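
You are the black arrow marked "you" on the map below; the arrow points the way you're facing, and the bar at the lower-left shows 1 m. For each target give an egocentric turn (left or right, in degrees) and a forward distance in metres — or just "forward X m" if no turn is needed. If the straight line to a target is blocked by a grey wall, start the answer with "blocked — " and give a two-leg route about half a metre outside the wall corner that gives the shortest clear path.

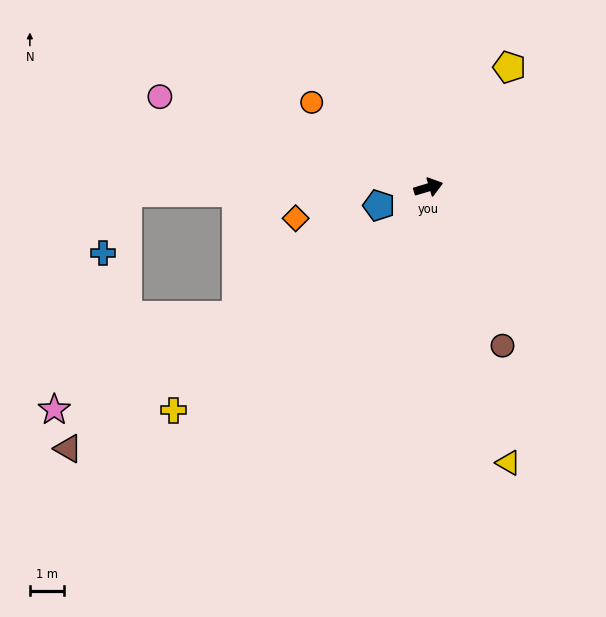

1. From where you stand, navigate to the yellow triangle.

turn right 90°, forward 8.3 m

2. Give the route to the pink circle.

turn left 145°, forward 8.2 m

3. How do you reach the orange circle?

turn left 127°, forward 4.2 m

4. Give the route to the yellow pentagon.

turn left 39°, forward 4.2 m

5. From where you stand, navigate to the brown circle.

turn right 81°, forward 5.1 m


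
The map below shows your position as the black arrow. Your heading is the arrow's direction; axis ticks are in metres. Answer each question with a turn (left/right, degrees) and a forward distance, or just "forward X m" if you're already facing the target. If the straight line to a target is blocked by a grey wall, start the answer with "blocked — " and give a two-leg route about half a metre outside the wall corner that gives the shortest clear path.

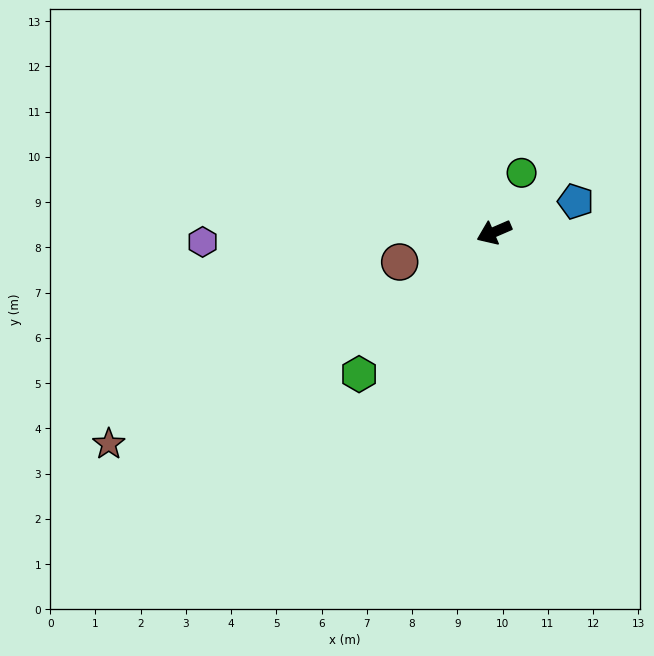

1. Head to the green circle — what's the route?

turn right 138°, forward 1.4 m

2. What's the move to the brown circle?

turn right 6°, forward 2.2 m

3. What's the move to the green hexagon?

turn left 23°, forward 4.3 m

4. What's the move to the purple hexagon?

turn right 21°, forward 6.4 m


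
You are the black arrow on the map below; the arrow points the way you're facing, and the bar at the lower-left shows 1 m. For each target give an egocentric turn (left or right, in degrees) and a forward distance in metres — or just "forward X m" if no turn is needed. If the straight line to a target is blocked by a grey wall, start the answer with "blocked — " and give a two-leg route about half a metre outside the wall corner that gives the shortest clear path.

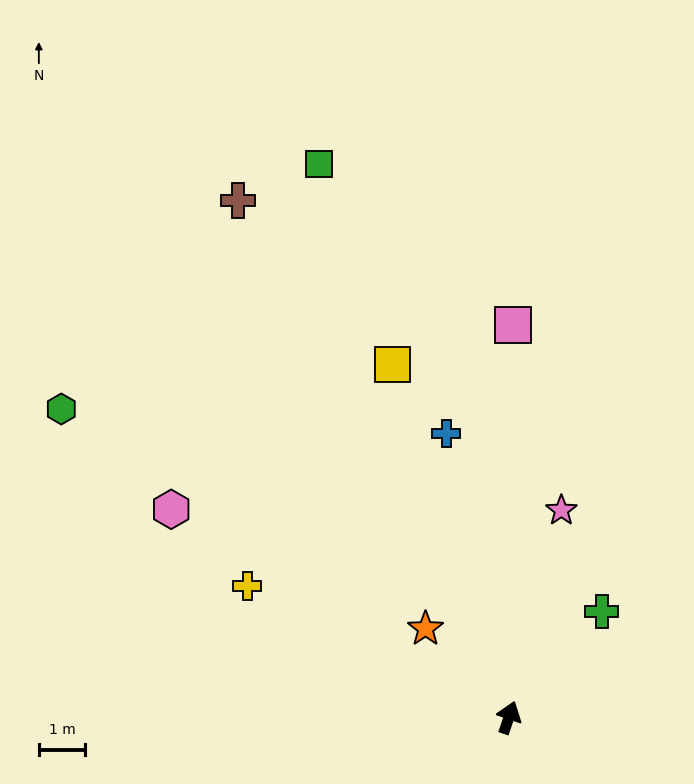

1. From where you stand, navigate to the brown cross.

turn left 46°, forward 12.6 m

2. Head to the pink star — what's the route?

turn left 5°, forward 4.6 m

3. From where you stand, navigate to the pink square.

turn left 18°, forward 8.5 m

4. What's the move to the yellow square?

turn left 37°, forward 8.0 m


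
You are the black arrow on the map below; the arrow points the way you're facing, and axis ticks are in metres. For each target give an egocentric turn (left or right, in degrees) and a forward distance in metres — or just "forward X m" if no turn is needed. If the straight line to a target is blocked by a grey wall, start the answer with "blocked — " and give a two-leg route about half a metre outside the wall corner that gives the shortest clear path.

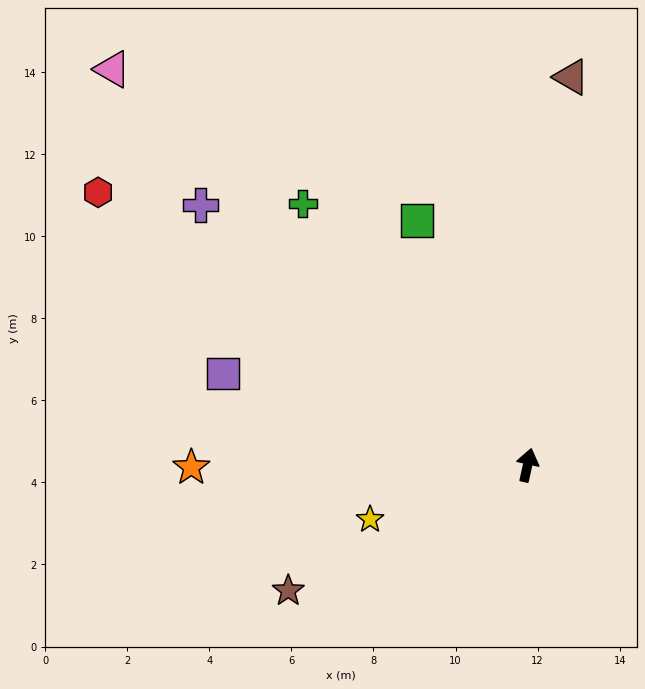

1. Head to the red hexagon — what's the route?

turn left 70°, forward 12.4 m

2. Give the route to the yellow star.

turn left 122°, forward 4.1 m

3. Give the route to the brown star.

turn left 130°, forward 6.6 m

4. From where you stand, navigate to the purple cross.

turn left 64°, forward 10.2 m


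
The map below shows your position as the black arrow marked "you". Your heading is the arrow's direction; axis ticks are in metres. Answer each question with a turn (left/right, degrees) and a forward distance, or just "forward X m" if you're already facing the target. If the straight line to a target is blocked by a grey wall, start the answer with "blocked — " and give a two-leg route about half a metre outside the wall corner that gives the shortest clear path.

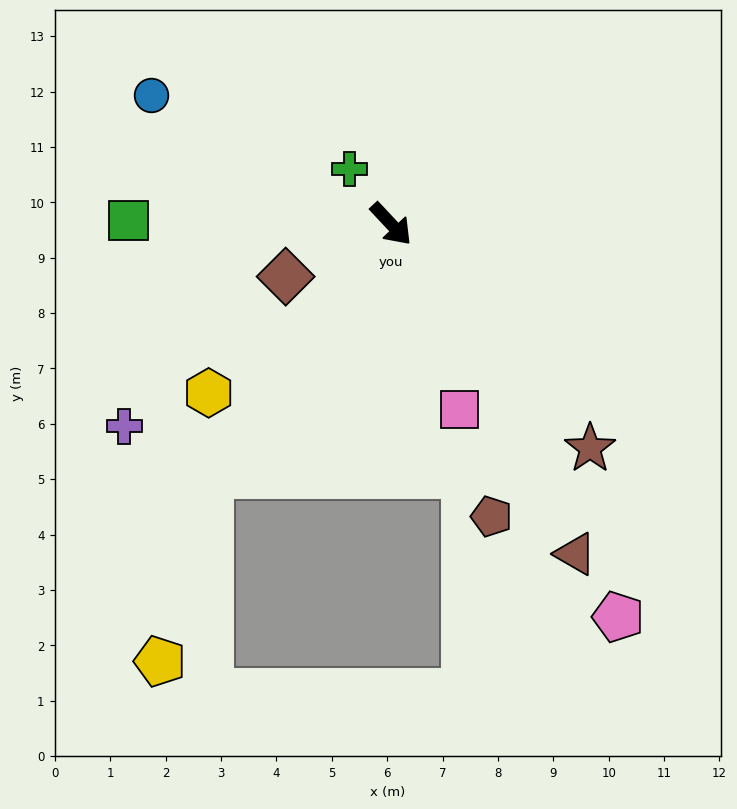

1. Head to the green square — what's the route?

turn right 134°, forward 4.7 m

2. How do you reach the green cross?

turn left 174°, forward 1.2 m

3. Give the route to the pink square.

turn right 23°, forward 3.6 m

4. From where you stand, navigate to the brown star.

forward 5.4 m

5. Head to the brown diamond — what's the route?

turn right 107°, forward 2.1 m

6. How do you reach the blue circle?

turn right 161°, forward 4.9 m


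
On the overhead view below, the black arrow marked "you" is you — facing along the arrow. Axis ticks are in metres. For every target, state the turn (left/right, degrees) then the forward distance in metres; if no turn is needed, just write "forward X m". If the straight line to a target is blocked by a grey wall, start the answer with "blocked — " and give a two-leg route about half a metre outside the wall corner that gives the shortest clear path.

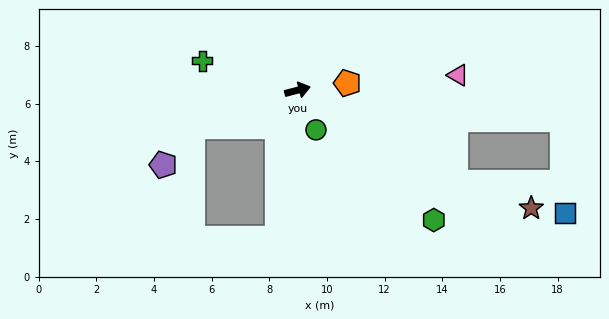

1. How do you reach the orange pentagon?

turn right 6°, forward 1.7 m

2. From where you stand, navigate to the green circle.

turn right 80°, forward 1.5 m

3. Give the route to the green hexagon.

turn right 58°, forward 6.5 m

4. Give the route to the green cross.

turn left 148°, forward 3.5 m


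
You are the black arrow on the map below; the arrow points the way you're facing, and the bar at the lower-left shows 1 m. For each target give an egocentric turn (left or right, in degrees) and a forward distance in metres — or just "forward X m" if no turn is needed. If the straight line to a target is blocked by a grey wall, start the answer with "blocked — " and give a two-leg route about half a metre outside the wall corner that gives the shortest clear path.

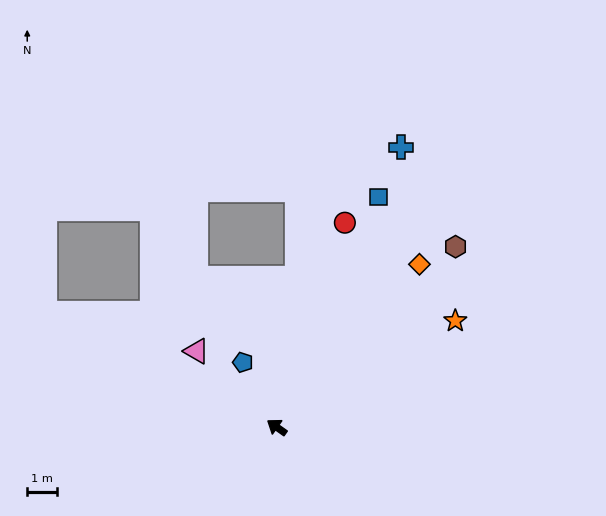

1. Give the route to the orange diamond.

turn right 96°, forward 7.2 m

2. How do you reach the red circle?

turn right 73°, forward 7.1 m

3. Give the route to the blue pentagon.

turn right 27°, forward 2.4 m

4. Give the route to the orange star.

turn right 114°, forward 6.9 m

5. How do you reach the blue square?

turn right 79°, forward 8.3 m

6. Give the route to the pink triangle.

turn right 8°, forward 3.7 m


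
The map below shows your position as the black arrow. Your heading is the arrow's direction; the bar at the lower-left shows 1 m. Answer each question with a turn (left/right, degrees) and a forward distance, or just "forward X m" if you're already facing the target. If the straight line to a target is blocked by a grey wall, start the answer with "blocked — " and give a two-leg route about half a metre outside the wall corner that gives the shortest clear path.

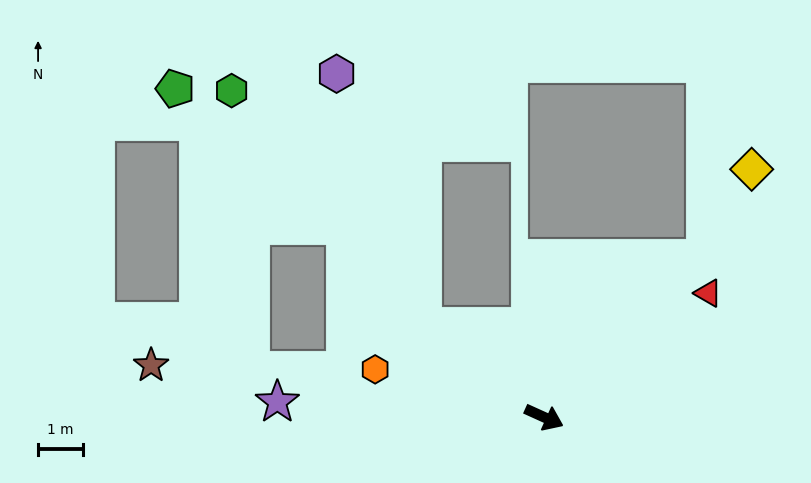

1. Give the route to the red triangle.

turn left 61°, forward 4.6 m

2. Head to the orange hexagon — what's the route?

turn right 171°, forward 3.9 m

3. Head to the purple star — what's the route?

turn right 159°, forward 5.9 m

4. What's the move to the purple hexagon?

blocked — turn left 168°, forward 3.4 m, then turn right 35°, forward 5.9 m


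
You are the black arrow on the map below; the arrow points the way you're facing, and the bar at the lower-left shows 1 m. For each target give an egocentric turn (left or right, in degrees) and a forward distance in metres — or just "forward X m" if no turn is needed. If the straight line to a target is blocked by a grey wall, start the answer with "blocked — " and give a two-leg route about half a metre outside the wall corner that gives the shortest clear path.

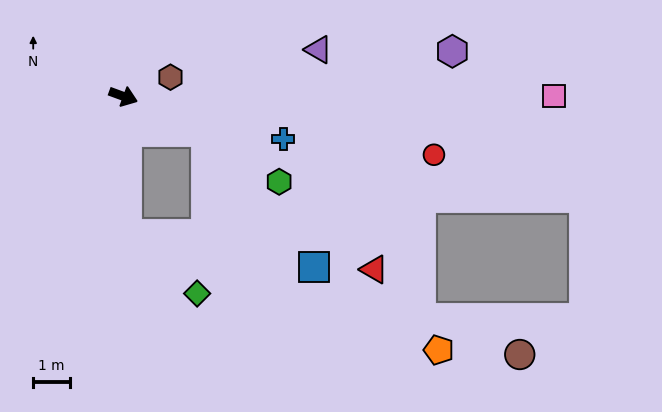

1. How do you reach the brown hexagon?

turn left 42°, forward 1.4 m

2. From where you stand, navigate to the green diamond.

blocked — turn right 69°, forward 3.7 m, then turn left 49°, forward 2.5 m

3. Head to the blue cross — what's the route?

turn left 5°, forward 4.5 m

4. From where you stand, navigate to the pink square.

turn left 20°, forward 11.6 m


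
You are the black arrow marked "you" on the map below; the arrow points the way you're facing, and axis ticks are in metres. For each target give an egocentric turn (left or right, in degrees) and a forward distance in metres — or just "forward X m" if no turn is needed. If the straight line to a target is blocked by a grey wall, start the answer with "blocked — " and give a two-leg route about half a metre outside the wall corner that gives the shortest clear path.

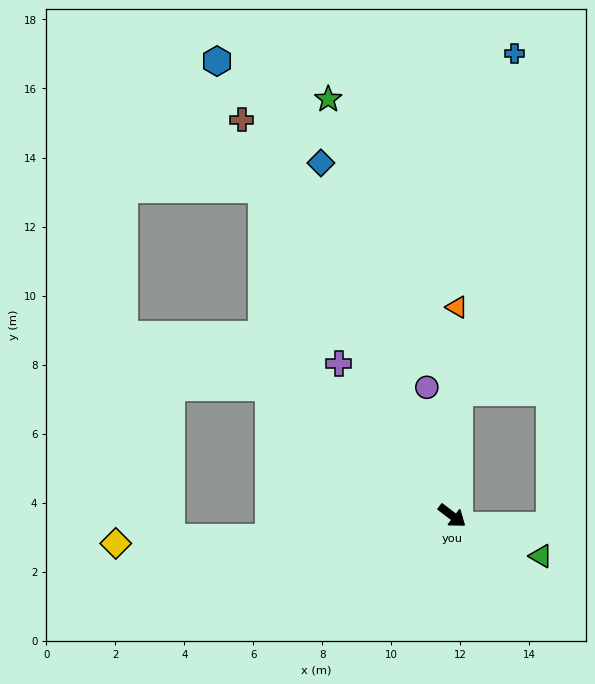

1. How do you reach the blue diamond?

turn left 148°, forward 10.9 m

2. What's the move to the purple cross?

turn left 164°, forward 5.5 m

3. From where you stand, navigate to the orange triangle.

turn left 126°, forward 6.0 m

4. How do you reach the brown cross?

turn left 155°, forward 13.0 m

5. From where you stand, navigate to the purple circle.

turn left 138°, forward 3.8 m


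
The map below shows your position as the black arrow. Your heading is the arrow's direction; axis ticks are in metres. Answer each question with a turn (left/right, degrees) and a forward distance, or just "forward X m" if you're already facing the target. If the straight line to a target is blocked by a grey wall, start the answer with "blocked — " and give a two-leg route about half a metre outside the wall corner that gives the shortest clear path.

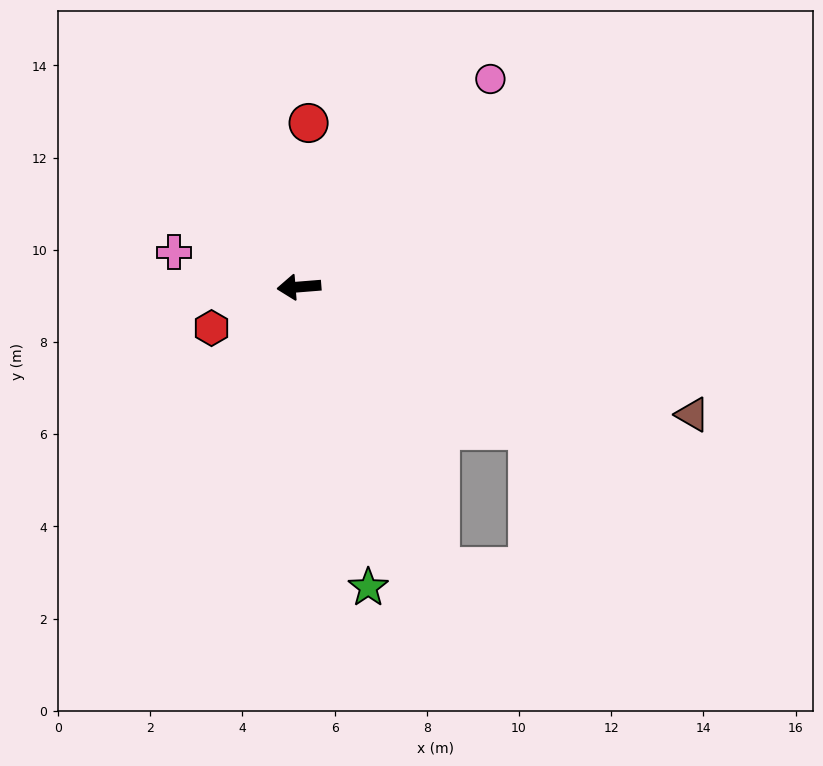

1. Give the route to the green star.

turn left 98°, forward 6.7 m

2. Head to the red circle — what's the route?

turn right 98°, forward 3.6 m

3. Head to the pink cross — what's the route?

turn right 20°, forward 2.8 m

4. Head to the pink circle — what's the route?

turn right 137°, forward 6.1 m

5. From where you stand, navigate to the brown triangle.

turn left 157°, forward 9.0 m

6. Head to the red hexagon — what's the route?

turn left 21°, forward 2.1 m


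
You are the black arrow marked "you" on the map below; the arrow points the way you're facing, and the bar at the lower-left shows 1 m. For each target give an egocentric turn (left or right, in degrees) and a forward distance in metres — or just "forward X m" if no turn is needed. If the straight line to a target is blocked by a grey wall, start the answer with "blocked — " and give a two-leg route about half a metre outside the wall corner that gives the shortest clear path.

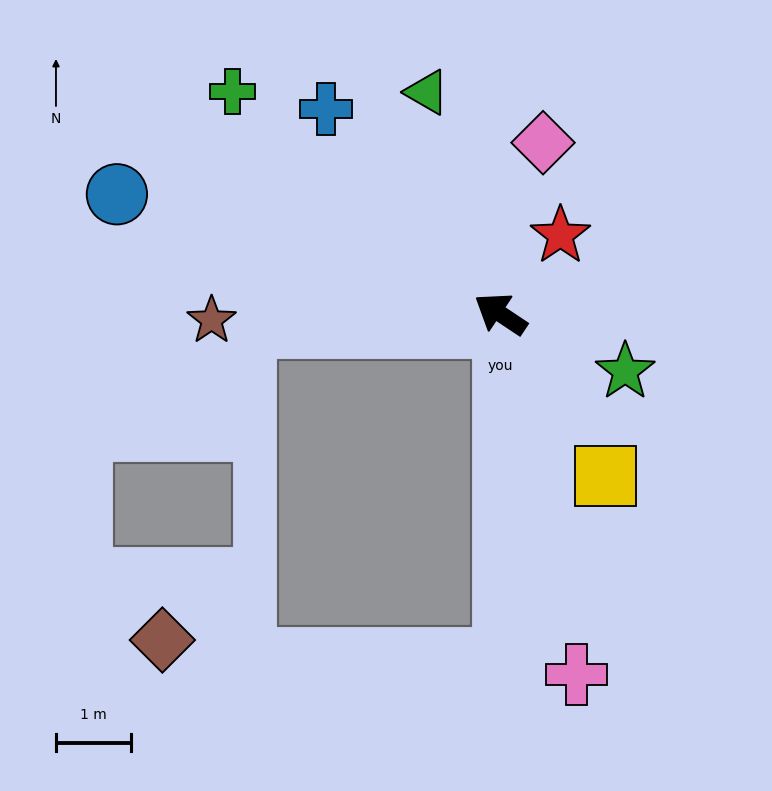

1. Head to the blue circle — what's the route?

turn left 16°, forward 5.4 m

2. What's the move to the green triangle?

turn right 38°, forward 3.1 m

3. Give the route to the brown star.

turn left 35°, forward 3.9 m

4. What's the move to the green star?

turn right 171°, forward 1.8 m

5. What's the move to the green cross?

turn right 6°, forward 4.7 m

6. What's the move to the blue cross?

turn right 16°, forward 3.6 m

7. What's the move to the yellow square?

turn left 157°, forward 2.6 m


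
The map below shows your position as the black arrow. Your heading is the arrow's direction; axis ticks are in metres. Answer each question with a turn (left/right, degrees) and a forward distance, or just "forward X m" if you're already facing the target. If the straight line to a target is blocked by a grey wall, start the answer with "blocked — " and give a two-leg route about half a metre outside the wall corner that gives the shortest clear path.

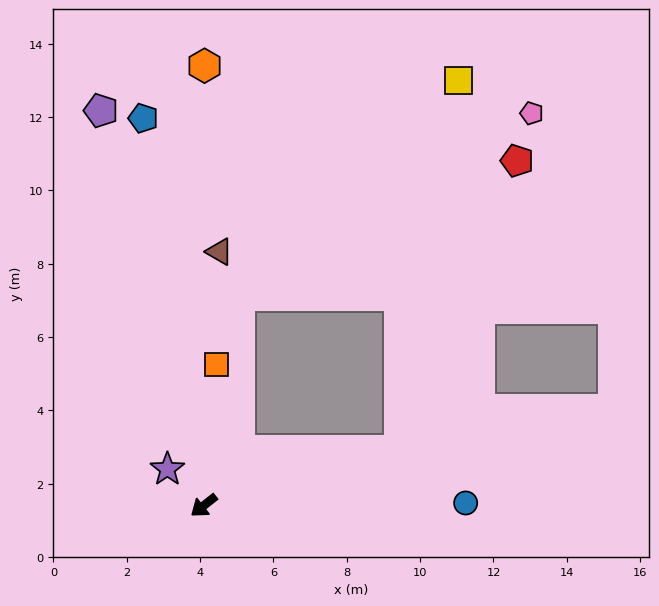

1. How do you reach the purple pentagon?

turn right 114°, forward 11.1 m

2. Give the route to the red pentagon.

blocked — turn left 157°, forward 5.6 m, then turn left 53°, forward 8.5 m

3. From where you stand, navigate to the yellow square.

blocked — turn left 157°, forward 5.6 m, then turn left 66°, forward 10.2 m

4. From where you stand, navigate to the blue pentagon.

turn right 119°, forward 10.7 m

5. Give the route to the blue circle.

turn left 142°, forward 7.1 m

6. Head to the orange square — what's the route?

turn right 133°, forward 3.9 m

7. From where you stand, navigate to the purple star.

turn right 83°, forward 1.4 m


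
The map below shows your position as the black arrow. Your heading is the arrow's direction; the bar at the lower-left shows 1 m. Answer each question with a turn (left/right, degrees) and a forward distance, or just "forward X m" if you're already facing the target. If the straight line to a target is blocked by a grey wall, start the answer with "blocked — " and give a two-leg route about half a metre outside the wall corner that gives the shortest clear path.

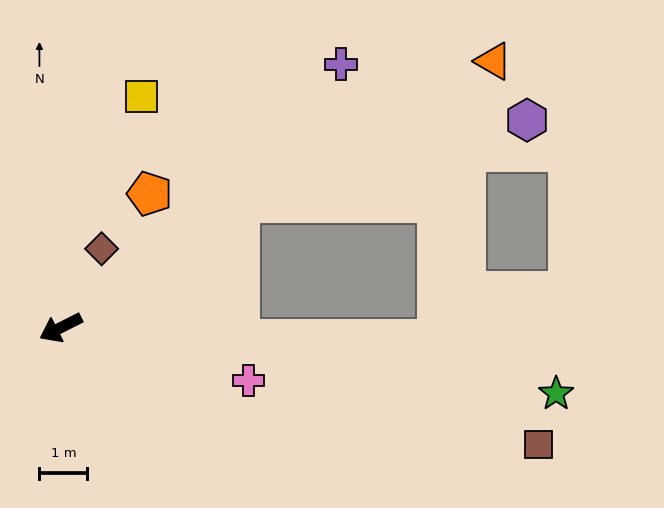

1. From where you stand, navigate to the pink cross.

turn left 137°, forward 4.1 m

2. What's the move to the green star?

turn left 146°, forward 10.4 m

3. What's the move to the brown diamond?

turn right 144°, forward 1.8 m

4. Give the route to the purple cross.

turn right 164°, forward 8.0 m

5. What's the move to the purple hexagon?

blocked — turn right 172°, forward 4.6 m, then turn right 19°, forward 6.2 m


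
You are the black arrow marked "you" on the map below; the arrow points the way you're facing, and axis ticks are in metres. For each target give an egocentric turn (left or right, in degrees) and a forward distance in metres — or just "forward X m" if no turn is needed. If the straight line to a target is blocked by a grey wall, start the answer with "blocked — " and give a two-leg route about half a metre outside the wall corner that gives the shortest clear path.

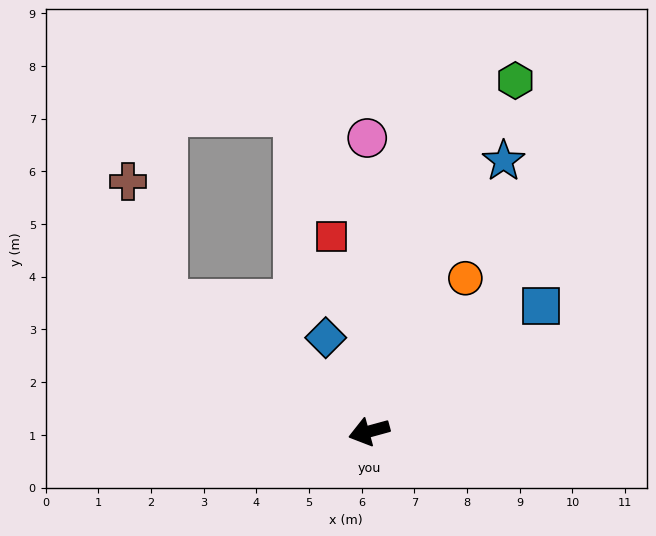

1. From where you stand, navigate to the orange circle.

turn right 137°, forward 3.4 m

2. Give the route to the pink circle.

turn right 105°, forward 5.6 m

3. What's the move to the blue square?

turn right 159°, forward 4.0 m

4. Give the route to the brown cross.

blocked — turn right 48°, forward 4.6 m, then turn right 40°, forward 2.4 m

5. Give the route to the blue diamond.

turn right 80°, forward 2.0 m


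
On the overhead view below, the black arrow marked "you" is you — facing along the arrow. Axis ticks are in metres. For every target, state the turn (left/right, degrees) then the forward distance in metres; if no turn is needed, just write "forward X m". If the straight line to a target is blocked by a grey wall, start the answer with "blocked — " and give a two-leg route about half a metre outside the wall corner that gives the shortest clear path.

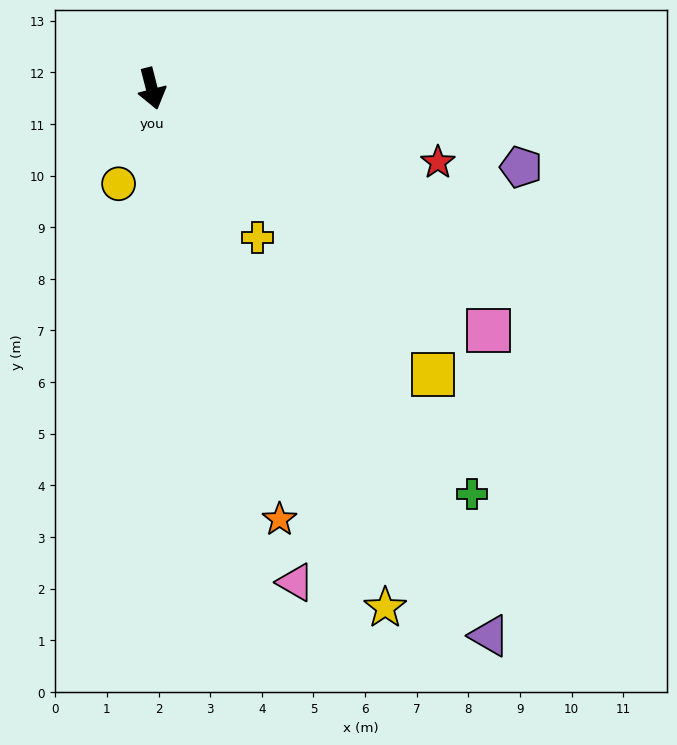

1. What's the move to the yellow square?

turn left 30°, forward 7.8 m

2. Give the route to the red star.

turn left 61°, forward 5.7 m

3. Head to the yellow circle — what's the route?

turn right 34°, forward 2.0 m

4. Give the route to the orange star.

turn left 2°, forward 8.7 m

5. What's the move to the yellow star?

turn left 10°, forward 11.0 m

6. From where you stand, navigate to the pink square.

turn left 40°, forward 8.0 m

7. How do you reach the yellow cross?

turn left 21°, forward 3.5 m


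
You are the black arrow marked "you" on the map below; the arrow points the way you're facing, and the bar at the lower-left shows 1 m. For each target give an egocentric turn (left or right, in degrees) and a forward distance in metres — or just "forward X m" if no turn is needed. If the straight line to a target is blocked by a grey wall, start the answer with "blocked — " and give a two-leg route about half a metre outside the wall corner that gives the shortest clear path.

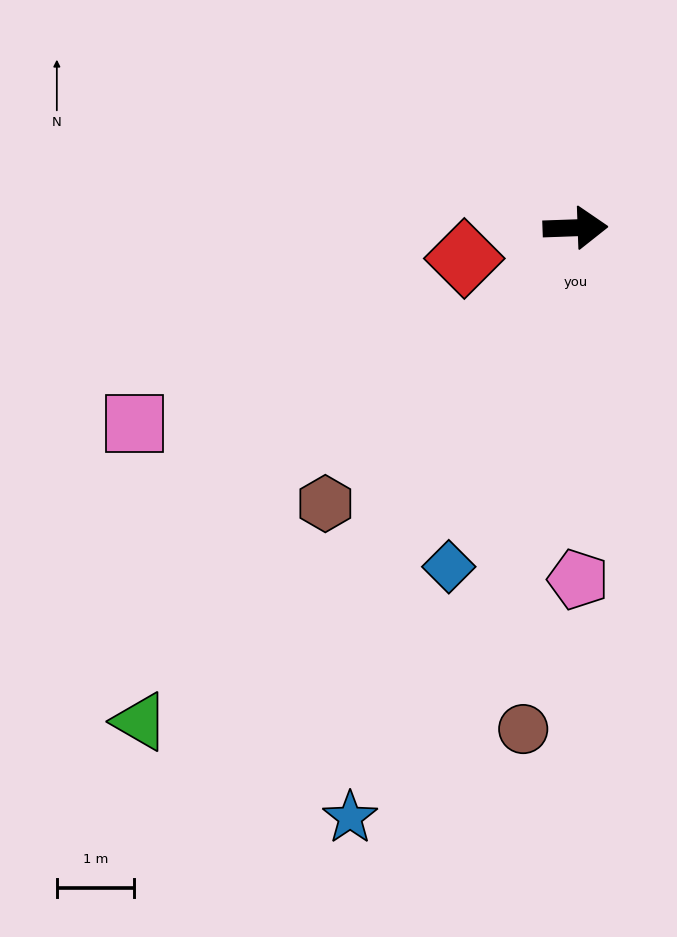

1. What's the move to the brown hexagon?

turn right 134°, forward 4.8 m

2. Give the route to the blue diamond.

turn right 113°, forward 4.7 m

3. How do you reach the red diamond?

turn right 167°, forward 1.5 m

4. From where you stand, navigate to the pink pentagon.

turn right 92°, forward 4.6 m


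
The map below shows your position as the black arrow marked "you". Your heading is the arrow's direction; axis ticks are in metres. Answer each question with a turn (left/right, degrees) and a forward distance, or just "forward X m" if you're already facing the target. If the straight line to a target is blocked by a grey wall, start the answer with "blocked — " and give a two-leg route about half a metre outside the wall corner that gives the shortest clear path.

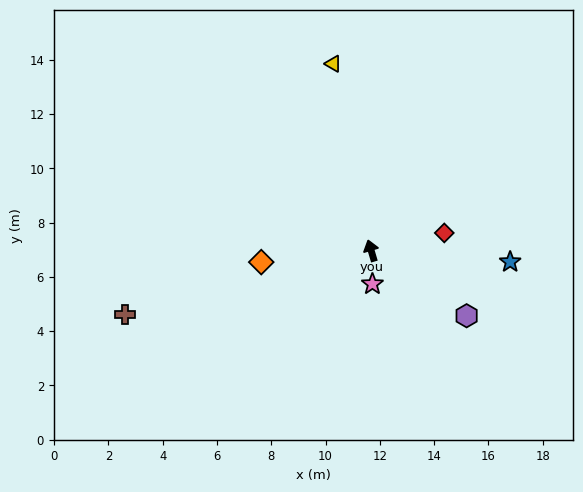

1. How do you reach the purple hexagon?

turn right 141°, forward 4.3 m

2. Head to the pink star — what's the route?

turn left 166°, forward 1.2 m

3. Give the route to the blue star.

turn right 111°, forward 5.1 m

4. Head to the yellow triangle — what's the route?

turn right 5°, forward 7.0 m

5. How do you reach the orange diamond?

turn left 80°, forward 4.1 m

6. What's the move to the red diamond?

turn right 93°, forward 2.8 m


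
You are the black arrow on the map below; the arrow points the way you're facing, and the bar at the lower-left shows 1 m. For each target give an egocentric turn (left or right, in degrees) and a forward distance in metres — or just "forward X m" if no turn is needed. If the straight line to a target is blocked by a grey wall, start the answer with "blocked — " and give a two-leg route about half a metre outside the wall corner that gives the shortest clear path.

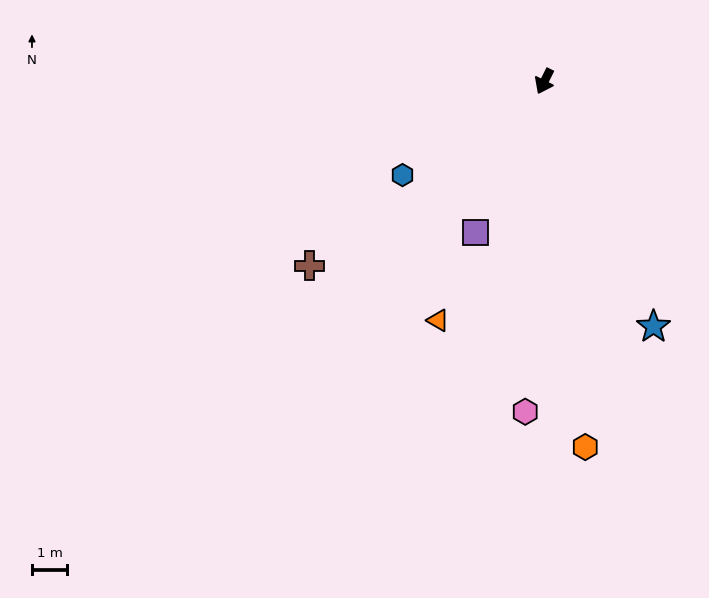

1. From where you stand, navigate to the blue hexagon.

turn right 30°, forward 4.8 m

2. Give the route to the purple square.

forward 4.7 m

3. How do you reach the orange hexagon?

turn left 33°, forward 10.4 m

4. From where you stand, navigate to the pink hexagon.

turn left 23°, forward 9.3 m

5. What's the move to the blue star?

turn left 50°, forward 7.6 m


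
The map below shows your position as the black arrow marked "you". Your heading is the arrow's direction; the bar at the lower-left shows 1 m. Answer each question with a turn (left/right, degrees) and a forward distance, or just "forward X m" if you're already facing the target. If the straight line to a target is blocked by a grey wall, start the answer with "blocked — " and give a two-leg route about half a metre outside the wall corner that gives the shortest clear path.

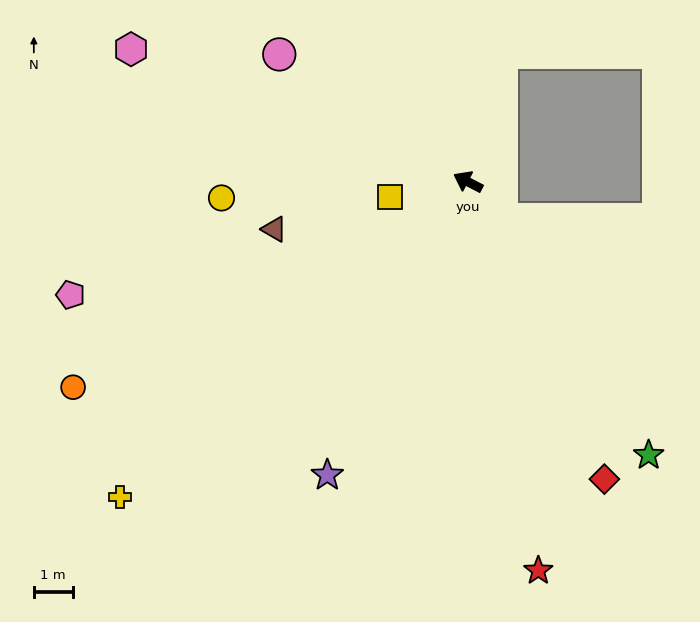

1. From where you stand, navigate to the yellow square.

turn left 38°, forward 2.1 m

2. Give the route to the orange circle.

turn left 55°, forward 11.5 m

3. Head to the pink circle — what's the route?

turn right 7°, forward 5.9 m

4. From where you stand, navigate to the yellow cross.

turn left 70°, forward 12.1 m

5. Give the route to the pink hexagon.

turn left 6°, forward 9.3 m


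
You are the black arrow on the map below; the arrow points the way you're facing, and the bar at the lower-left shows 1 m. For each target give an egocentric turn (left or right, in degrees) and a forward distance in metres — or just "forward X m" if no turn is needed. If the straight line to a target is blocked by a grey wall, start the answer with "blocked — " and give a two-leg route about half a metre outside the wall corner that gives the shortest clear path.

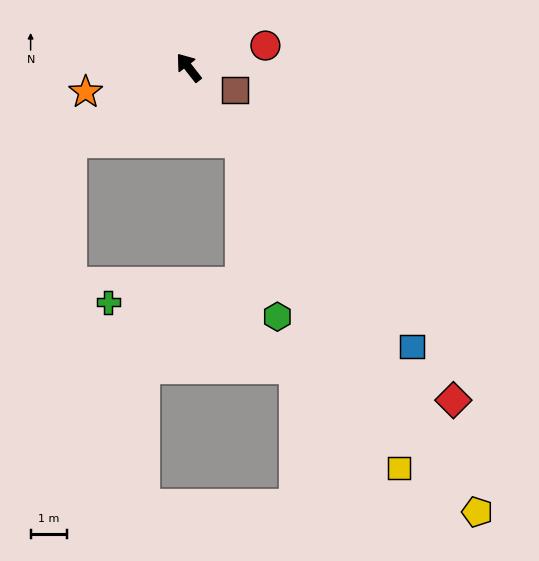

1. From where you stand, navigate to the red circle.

turn right 112°, forward 2.2 m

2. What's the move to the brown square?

turn right 154°, forward 1.4 m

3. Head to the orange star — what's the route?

turn left 65°, forward 2.9 m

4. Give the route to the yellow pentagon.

turn left 175°, forward 14.6 m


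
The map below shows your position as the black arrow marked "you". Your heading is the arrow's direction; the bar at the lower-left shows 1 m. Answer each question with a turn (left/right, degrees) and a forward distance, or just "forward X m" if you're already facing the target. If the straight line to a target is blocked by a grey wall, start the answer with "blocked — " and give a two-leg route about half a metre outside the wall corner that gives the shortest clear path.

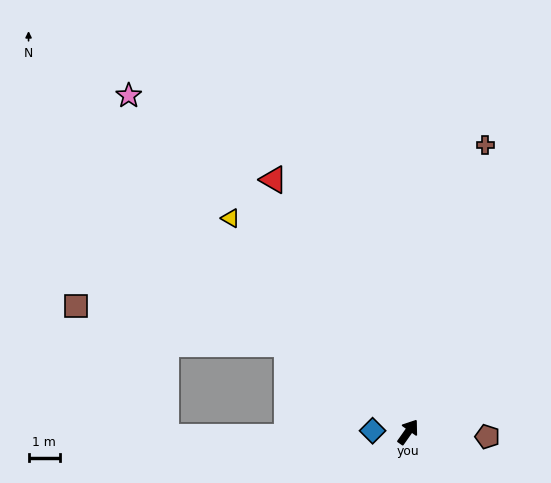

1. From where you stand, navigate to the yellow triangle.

turn left 75°, forward 8.9 m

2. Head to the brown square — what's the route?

blocked — turn left 89°, forward 4.8 m, then turn left 26°, forward 6.9 m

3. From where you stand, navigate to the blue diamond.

turn left 123°, forward 1.1 m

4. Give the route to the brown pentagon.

turn right 58°, forward 2.6 m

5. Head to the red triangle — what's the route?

turn left 63°, forward 9.2 m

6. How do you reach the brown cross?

turn left 20°, forward 9.6 m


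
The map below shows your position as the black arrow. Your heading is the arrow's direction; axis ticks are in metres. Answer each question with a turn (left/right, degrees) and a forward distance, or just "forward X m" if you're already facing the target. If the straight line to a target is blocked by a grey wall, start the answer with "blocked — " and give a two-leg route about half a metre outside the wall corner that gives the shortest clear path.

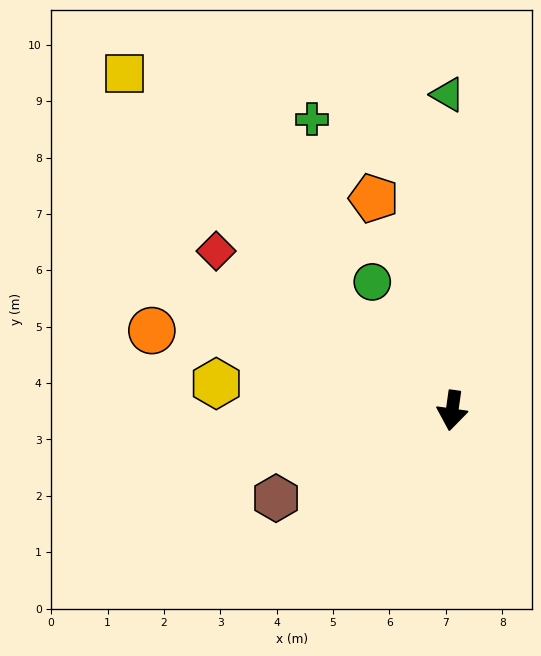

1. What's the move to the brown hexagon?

turn right 56°, forward 3.5 m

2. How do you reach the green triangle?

turn right 171°, forward 5.6 m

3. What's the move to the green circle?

turn right 140°, forward 2.7 m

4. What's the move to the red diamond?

turn right 116°, forward 5.1 m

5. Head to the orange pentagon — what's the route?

turn right 152°, forward 4.0 m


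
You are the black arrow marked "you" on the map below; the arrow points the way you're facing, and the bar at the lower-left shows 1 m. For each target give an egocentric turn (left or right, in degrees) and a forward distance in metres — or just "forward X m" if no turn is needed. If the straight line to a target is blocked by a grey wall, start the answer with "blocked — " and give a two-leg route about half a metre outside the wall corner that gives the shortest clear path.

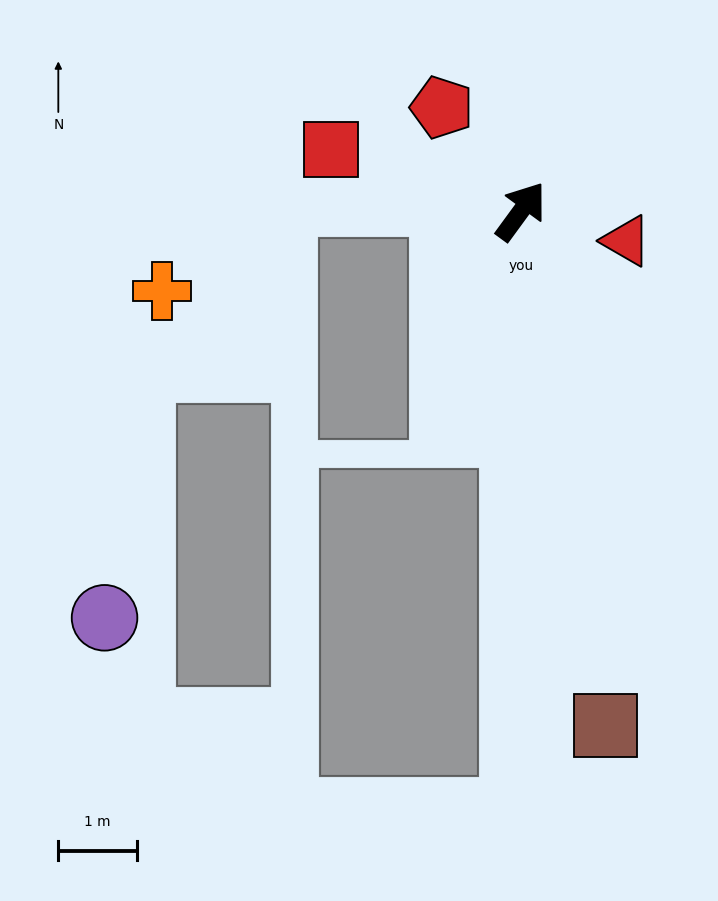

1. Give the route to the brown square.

turn right 134°, forward 6.6 m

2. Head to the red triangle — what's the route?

turn right 70°, forward 1.4 m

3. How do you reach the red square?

turn left 108°, forward 2.5 m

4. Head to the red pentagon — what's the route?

turn left 74°, forward 1.7 m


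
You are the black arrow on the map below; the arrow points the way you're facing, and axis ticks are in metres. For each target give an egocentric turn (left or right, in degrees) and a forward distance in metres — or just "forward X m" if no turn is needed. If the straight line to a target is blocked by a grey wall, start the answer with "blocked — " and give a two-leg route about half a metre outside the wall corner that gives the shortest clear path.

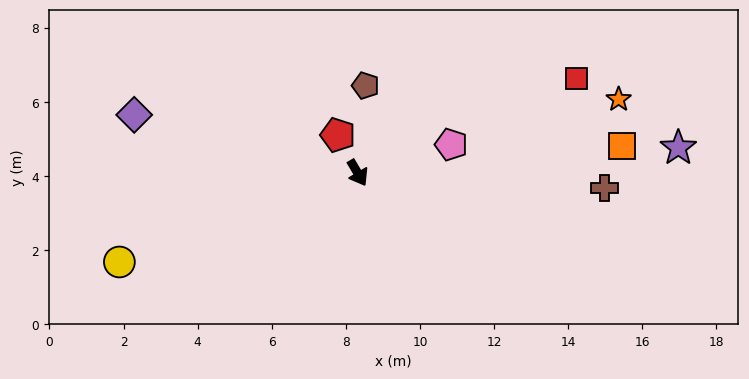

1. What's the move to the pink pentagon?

turn left 76°, forward 2.6 m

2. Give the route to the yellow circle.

turn right 100°, forward 6.9 m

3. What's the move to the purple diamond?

turn right 135°, forward 6.2 m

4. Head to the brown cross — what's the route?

turn left 56°, forward 6.7 m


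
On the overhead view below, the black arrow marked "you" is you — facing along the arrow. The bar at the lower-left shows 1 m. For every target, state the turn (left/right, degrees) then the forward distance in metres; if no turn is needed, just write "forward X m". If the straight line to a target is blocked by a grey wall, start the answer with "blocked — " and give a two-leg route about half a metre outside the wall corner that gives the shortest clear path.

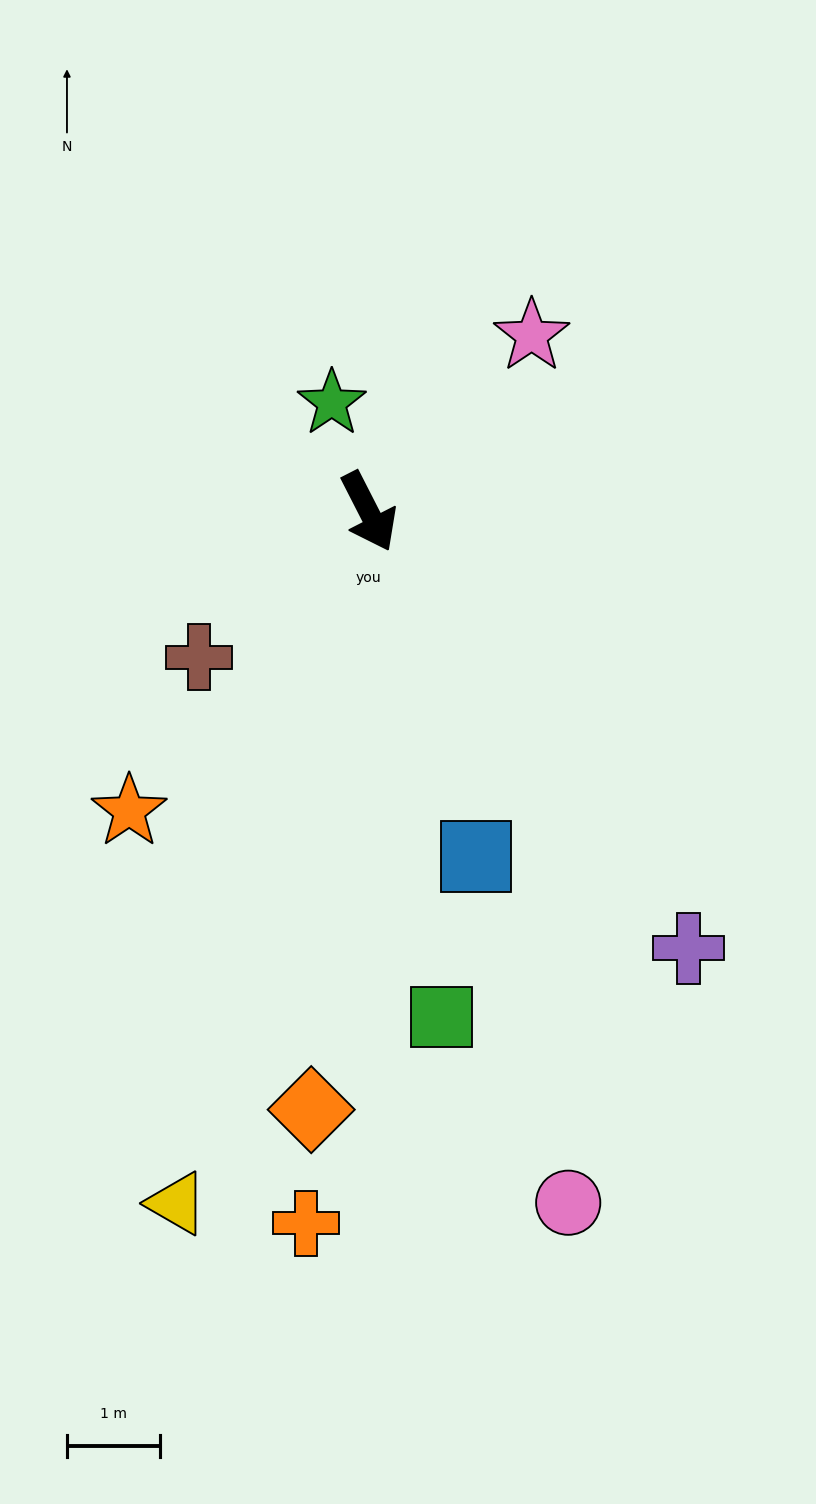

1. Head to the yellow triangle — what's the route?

turn right 43°, forward 7.7 m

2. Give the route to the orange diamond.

turn right 33°, forward 6.5 m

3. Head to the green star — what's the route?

turn left 172°, forward 1.2 m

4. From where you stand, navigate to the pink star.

turn left 110°, forward 2.6 m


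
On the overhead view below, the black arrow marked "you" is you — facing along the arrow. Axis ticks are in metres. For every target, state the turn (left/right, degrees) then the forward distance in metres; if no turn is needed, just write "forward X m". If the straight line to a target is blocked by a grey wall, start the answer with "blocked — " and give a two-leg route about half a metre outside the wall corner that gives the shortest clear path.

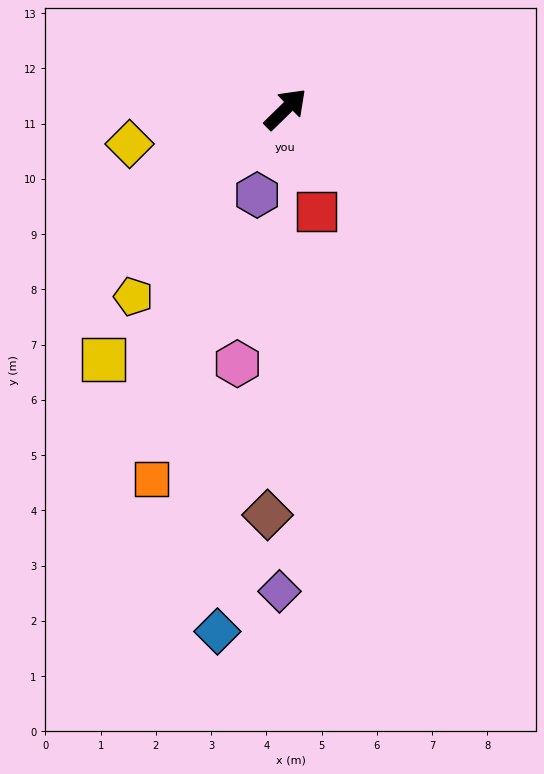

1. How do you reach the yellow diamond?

turn left 148°, forward 2.9 m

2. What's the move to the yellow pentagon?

turn right 174°, forward 4.4 m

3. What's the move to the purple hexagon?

turn right 153°, forward 1.6 m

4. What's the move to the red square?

turn right 118°, forward 1.9 m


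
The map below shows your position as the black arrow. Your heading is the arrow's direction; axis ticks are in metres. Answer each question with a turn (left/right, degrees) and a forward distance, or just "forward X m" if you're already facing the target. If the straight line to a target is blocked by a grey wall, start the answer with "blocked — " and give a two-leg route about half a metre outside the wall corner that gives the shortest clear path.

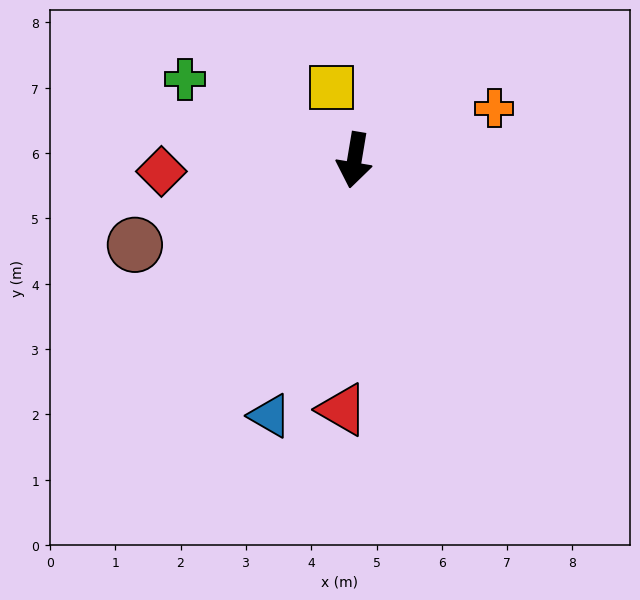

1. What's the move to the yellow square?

turn right 153°, forward 1.2 m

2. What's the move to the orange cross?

turn left 120°, forward 2.3 m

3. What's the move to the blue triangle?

turn right 9°, forward 4.1 m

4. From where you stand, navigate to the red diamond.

turn right 77°, forward 3.0 m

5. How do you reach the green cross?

turn right 106°, forward 2.9 m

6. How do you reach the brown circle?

turn right 59°, forward 3.6 m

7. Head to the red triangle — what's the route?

turn left 7°, forward 3.8 m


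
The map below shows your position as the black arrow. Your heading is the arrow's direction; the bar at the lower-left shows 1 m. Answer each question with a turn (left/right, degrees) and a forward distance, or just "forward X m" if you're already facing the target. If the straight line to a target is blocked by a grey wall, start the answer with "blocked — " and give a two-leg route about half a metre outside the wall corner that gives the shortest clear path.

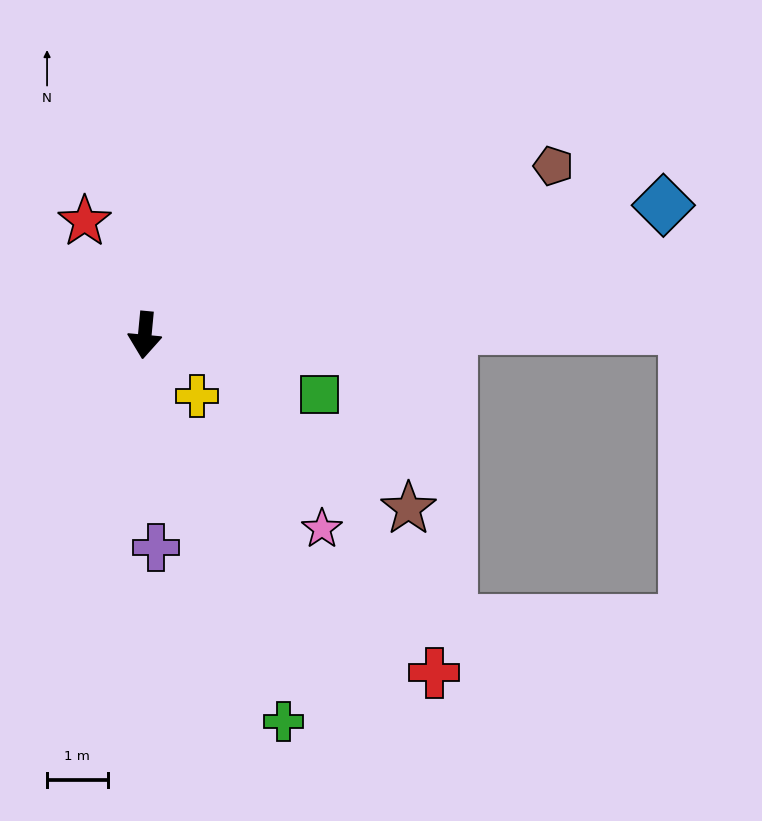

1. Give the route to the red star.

turn right 147°, forward 2.1 m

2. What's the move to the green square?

turn left 77°, forward 3.0 m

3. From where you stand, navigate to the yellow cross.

turn left 46°, forward 1.3 m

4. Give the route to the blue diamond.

turn left 109°, forward 8.8 m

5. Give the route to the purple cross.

turn left 8°, forward 3.5 m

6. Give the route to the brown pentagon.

turn left 118°, forward 7.3 m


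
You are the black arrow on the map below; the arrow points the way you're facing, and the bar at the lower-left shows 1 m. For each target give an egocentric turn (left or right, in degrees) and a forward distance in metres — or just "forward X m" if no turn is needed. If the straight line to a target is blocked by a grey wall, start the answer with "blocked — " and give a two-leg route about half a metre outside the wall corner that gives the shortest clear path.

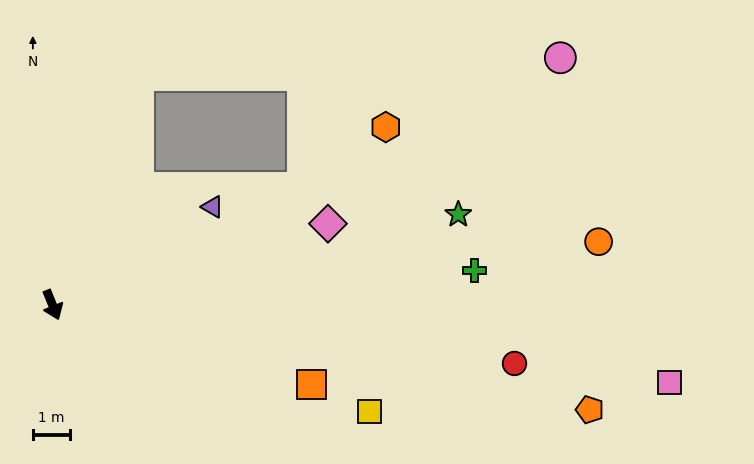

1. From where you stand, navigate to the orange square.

turn left 51°, forward 7.4 m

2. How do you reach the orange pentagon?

turn left 57°, forward 14.9 m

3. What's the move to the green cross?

turn left 73°, forward 11.6 m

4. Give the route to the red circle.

turn left 61°, forward 12.7 m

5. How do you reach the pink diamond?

turn left 84°, forward 7.8 m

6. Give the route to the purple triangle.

turn left 99°, forward 5.1 m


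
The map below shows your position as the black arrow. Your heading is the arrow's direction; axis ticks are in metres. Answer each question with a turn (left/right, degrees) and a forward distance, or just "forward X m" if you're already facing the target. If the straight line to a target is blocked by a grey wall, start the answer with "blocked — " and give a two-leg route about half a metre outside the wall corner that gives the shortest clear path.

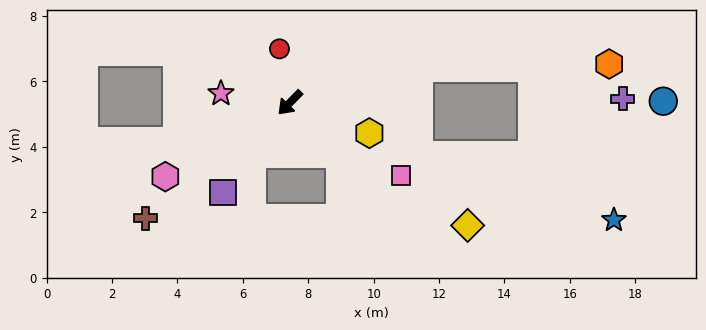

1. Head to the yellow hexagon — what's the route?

turn left 113°, forward 2.6 m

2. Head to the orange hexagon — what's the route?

blocked — turn left 149°, forward 4.1 m, then turn right 13°, forward 5.8 m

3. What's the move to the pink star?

turn right 53°, forward 2.1 m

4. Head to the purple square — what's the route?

turn left 8°, forward 3.4 m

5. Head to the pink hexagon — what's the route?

turn right 15°, forward 4.4 m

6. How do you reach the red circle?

turn right 125°, forward 1.7 m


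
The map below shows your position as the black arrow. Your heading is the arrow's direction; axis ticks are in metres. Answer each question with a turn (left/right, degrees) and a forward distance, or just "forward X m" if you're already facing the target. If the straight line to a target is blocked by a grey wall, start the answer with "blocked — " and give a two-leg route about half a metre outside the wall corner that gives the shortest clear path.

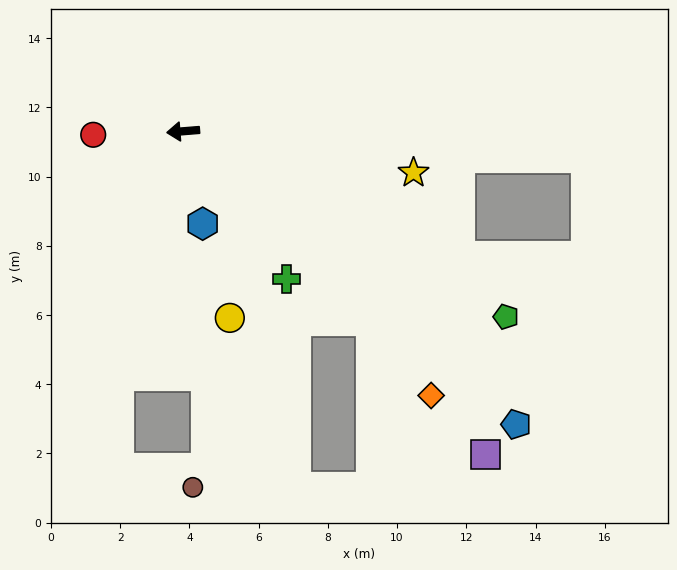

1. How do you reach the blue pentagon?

turn left 134°, forward 12.8 m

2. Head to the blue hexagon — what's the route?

turn left 97°, forward 2.7 m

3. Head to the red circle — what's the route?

turn right 2°, forward 2.6 m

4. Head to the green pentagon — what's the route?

turn left 146°, forward 10.8 m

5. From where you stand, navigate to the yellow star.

turn left 165°, forward 6.8 m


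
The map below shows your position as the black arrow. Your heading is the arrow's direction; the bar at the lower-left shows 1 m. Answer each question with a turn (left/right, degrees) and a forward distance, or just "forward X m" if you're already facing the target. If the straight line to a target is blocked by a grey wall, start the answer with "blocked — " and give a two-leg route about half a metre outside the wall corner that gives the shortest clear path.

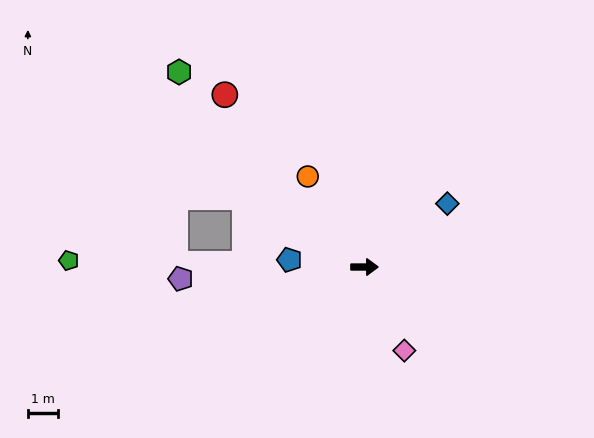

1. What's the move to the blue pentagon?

turn left 174°, forward 2.5 m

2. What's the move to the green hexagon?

turn left 133°, forward 9.0 m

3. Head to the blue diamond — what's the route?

turn left 37°, forward 3.5 m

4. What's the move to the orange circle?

turn left 122°, forward 3.6 m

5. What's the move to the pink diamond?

turn right 65°, forward 3.1 m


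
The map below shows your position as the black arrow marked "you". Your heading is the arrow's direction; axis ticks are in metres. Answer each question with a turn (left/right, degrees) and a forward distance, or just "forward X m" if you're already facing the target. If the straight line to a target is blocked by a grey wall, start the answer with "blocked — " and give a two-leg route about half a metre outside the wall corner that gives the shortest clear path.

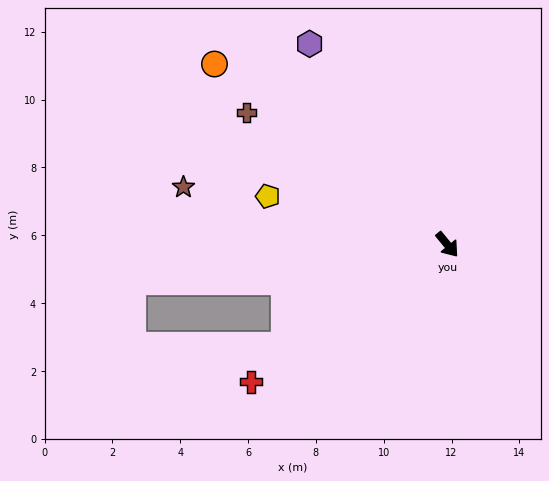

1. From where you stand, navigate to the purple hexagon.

turn left 175°, forward 7.2 m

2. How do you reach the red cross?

turn right 94°, forward 7.1 m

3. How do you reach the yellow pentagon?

turn right 144°, forward 5.5 m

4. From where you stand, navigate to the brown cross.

turn right 163°, forward 7.1 m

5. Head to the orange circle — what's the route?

turn right 167°, forward 8.7 m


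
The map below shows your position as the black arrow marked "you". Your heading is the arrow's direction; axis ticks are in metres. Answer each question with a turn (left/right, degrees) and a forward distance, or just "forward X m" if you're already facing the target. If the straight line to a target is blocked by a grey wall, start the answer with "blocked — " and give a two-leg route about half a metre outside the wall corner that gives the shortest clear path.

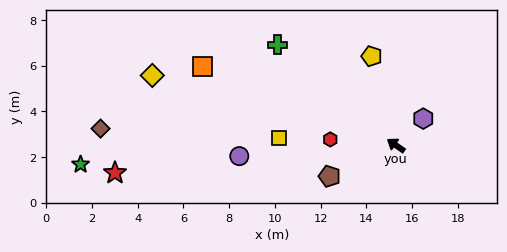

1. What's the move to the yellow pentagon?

turn right 40°, forward 4.0 m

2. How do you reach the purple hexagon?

turn right 101°, forward 1.7 m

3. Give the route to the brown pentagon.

turn left 60°, forward 3.2 m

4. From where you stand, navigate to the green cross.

turn right 6°, forward 6.8 m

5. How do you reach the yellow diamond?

turn left 19°, forward 11.1 m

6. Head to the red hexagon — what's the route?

turn left 30°, forward 2.9 m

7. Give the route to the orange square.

turn left 13°, forward 9.1 m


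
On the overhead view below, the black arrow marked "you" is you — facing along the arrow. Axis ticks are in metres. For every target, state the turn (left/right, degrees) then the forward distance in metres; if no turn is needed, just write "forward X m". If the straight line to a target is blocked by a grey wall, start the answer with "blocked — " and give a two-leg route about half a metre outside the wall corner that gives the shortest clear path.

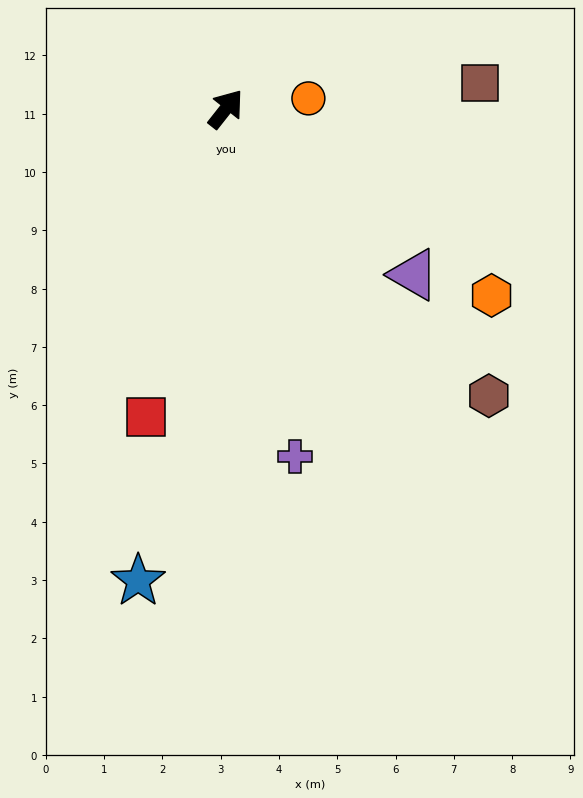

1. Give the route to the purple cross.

turn right 130°, forward 6.1 m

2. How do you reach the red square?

turn right 156°, forward 5.5 m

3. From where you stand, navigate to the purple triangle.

turn right 93°, forward 4.3 m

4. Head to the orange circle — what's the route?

turn right 45°, forward 1.4 m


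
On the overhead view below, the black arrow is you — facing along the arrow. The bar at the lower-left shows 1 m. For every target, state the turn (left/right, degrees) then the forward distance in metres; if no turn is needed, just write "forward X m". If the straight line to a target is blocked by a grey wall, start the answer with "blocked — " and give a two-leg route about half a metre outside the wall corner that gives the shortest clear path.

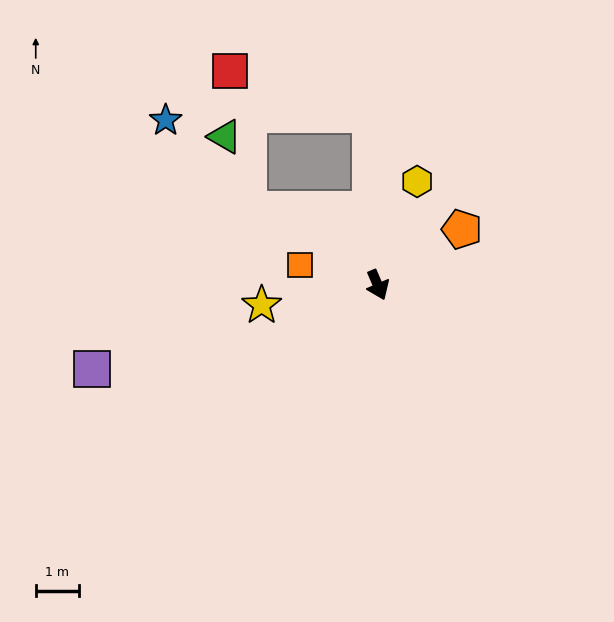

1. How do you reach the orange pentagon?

turn left 100°, forward 2.3 m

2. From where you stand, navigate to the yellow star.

turn right 103°, forward 2.7 m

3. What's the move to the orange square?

turn right 128°, forward 1.9 m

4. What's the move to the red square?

blocked — turn left 159°, forward 4.0 m, then turn left 71°, forward 3.4 m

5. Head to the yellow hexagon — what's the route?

turn left 136°, forward 2.6 m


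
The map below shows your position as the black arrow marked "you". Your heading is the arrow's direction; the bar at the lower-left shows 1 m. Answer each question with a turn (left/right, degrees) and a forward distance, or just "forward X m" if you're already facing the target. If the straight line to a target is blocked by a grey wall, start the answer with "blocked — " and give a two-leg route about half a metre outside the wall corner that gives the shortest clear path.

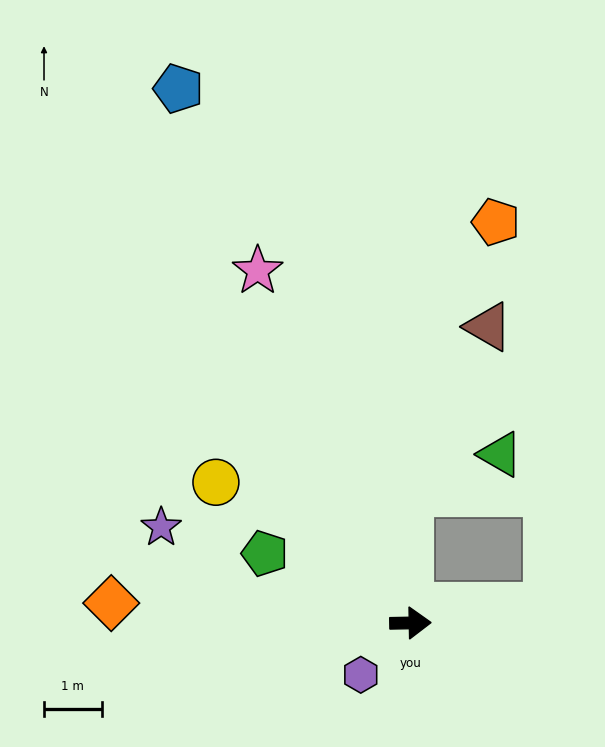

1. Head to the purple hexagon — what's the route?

turn right 135°, forward 1.2 m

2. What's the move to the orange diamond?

turn left 175°, forward 5.2 m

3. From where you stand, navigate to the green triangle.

blocked — turn left 90°, forward 2.3 m, then turn right 69°, forward 1.7 m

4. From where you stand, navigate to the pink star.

turn left 112°, forward 6.7 m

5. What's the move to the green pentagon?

turn left 153°, forward 2.8 m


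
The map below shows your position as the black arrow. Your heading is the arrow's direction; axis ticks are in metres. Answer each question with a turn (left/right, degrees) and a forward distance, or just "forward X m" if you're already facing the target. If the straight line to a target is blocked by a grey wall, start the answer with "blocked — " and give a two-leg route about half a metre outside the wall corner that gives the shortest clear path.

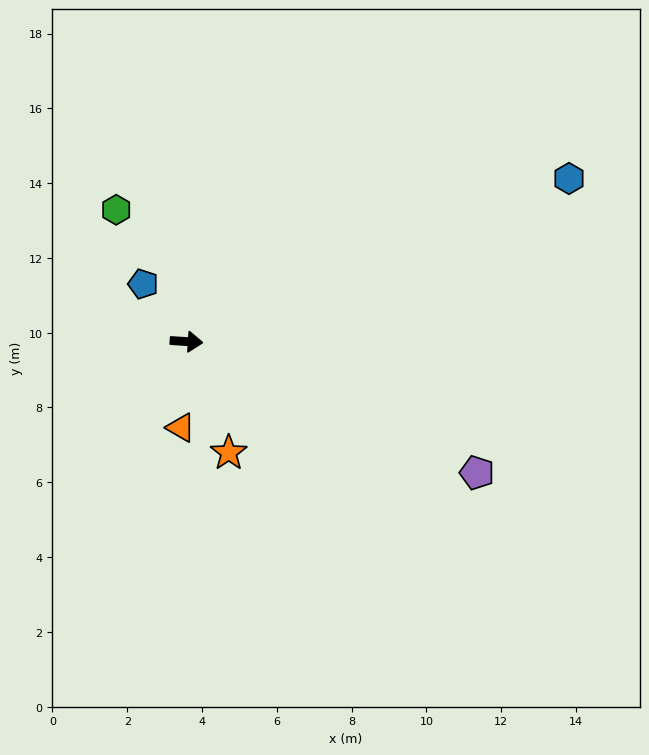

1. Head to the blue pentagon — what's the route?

turn left 131°, forward 1.9 m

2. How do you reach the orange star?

turn right 65°, forward 3.2 m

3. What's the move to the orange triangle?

turn right 90°, forward 2.3 m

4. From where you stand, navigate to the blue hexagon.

turn left 27°, forward 11.1 m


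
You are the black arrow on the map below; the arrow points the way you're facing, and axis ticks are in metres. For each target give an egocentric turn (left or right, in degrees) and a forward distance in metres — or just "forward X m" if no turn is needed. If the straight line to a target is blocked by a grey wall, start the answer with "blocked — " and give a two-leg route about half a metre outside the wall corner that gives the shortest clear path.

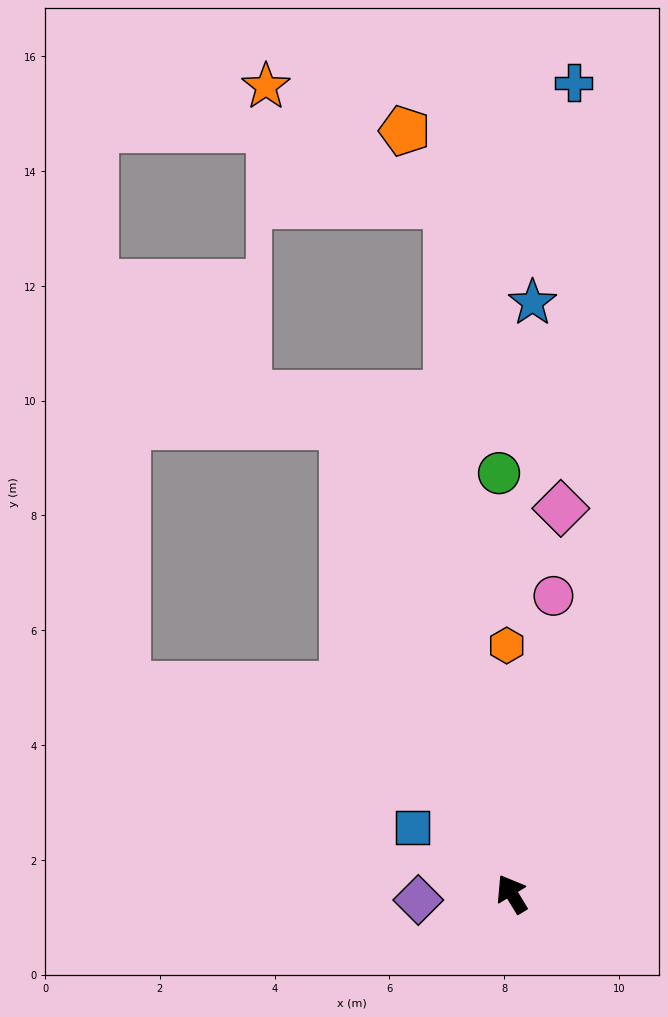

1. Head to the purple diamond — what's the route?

turn left 62°, forward 1.6 m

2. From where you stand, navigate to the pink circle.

turn right 39°, forward 5.2 m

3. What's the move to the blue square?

turn left 25°, forward 2.1 m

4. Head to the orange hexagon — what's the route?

turn right 30°, forward 4.3 m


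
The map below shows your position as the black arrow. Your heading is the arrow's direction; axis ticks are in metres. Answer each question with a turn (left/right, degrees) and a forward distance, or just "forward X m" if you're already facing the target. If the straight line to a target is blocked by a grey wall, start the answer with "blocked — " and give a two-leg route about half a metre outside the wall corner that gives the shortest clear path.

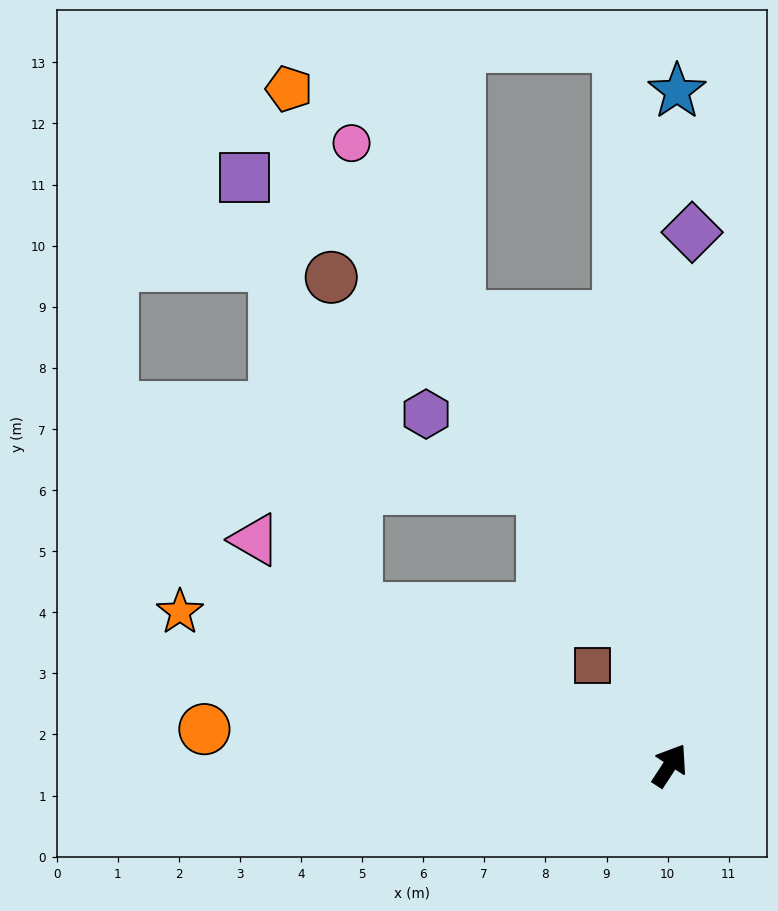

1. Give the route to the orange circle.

turn left 119°, forward 7.6 m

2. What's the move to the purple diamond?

turn left 31°, forward 8.7 m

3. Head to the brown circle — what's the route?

blocked — turn left 97°, forward 5.7 m, then turn right 60°, forward 5.4 m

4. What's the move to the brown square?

turn left 71°, forward 2.1 m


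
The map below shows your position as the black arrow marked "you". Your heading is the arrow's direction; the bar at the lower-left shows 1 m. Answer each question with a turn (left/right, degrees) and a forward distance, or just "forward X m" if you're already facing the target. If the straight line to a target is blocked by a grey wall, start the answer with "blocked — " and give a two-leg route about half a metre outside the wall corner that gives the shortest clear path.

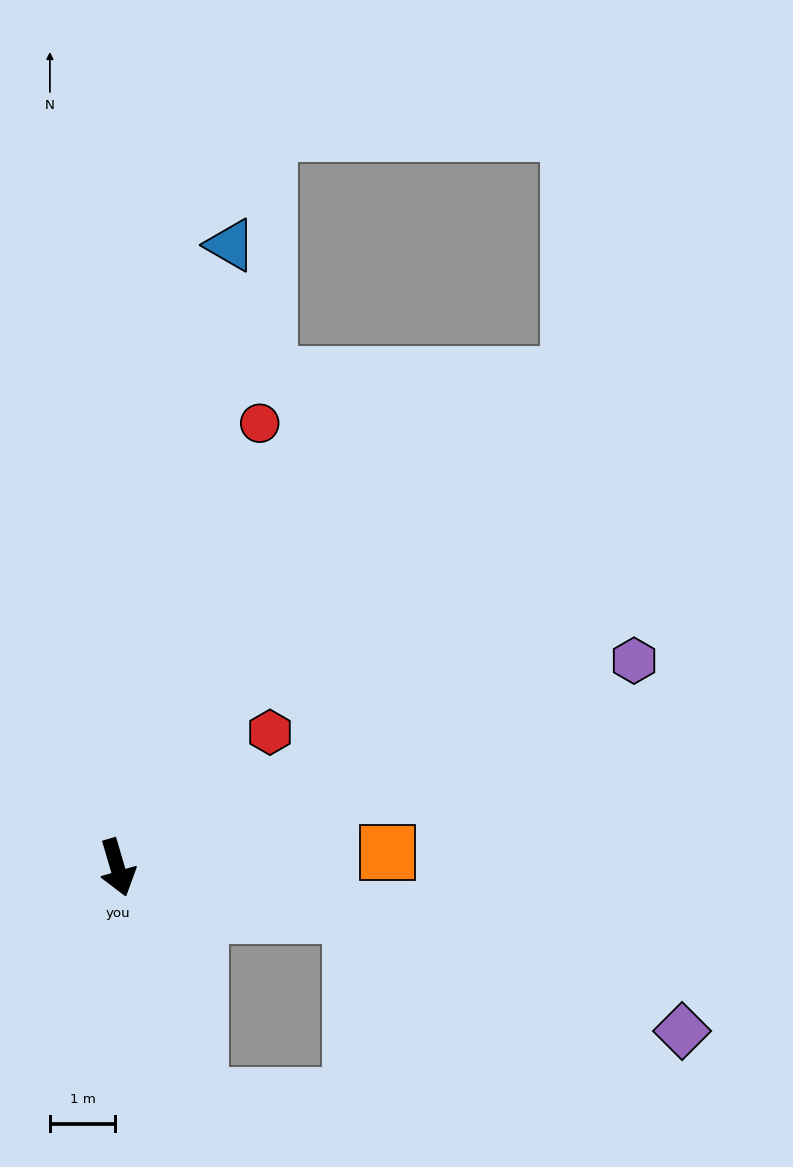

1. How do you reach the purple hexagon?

turn left 95°, forward 8.5 m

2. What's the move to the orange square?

turn left 77°, forward 4.1 m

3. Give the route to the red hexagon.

turn left 115°, forward 3.1 m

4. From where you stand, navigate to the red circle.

turn left 146°, forward 7.1 m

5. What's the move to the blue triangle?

turn left 153°, forward 9.7 m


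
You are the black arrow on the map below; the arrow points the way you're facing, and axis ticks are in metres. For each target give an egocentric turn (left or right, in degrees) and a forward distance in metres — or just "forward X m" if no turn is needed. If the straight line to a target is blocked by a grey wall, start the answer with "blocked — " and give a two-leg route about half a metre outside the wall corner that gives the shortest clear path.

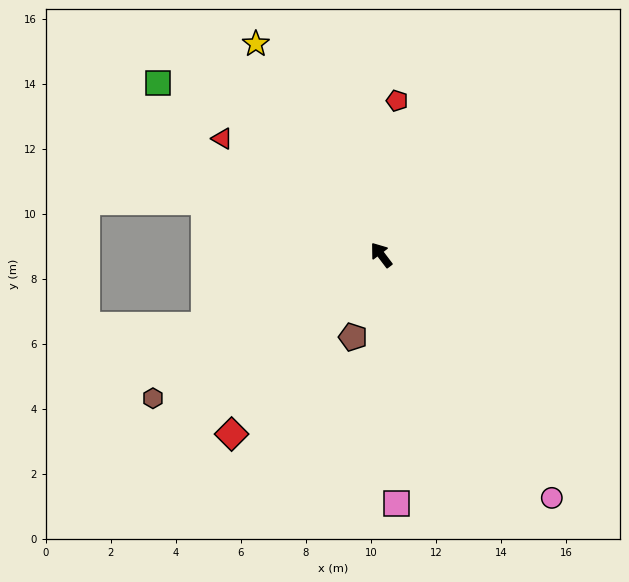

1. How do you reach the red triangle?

turn left 17°, forward 6.1 m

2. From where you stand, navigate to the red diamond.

turn left 103°, forward 7.2 m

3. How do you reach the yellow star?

turn right 6°, forward 7.6 m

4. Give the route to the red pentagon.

turn right 43°, forward 4.8 m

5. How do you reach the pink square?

turn left 146°, forward 7.7 m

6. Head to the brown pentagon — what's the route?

turn left 124°, forward 2.7 m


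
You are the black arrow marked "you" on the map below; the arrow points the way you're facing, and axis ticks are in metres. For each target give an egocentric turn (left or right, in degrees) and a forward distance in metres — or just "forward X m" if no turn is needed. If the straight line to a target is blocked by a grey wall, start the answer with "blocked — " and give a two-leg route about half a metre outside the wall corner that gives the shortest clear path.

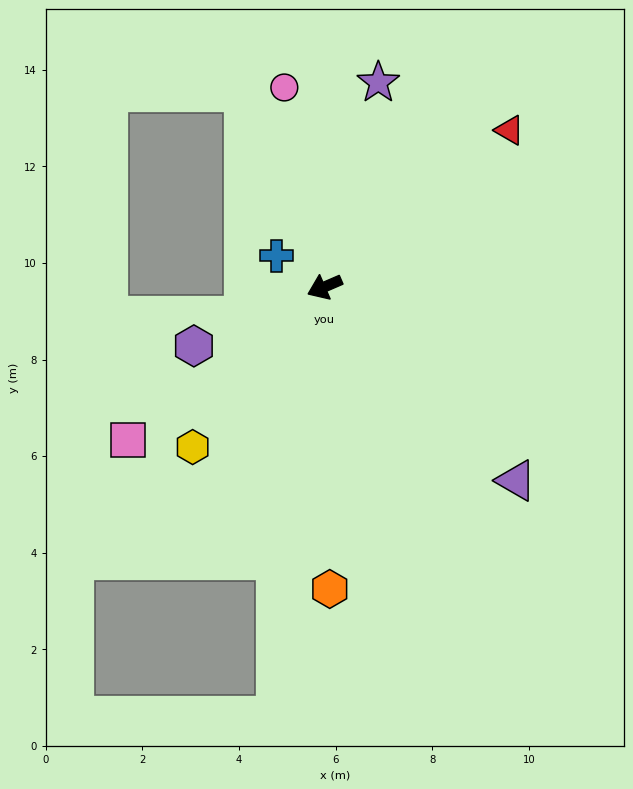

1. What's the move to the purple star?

turn right 128°, forward 4.4 m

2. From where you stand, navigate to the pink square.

turn left 14°, forward 5.2 m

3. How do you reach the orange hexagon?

turn left 68°, forward 6.3 m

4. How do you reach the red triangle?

turn right 163°, forward 5.0 m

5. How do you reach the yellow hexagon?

turn left 27°, forward 4.3 m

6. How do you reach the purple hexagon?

forward 3.0 m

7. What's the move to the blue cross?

turn right 56°, forward 1.2 m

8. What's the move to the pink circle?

turn right 102°, forward 4.2 m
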